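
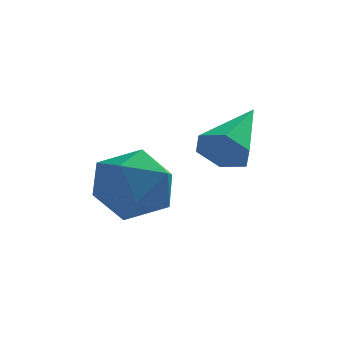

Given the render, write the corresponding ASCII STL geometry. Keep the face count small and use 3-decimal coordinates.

solid 
facet normal -0.408 -0.811 -0.420
outer loop
vertex 1.526 -1.429 -1.956
vertex 0.938 -1.398 -1.445
vertex 0.885 -1.019 -2.125
endloop
endfacet
facet normal 0.506 0.501 -0.702
outer loop
vertex 1.526 -1.429 -1.956
vertex 0.885 -1.019 -2.125
vertex 1.762 0.238 -0.595
endloop
endfacet
facet normal -0.408 -0.811 -0.420
outer loop
vertex 0.885 -1.019 -2.125
vertex 0.938 -1.398 -1.445
vertex 0.296 -0.987 -1.614
endloop
endfacet
facet normal -0.357 0.812 -0.462
outer loop
vertex 0.885 -1.019 -2.125
vertex 0.296 -0.987 -1.614
vertex 1.762 0.238 -0.595
endloop
endfacet
facet normal -0.408 -0.810 -0.421
outer loop
vertex 0.296 -0.987 -1.614
vertex 0.938 -1.398 -1.445
vertex 0.349 -1.367 -0.934
endloop
endfacet
facet normal -0.734 0.567 0.374
outer loop
vertex 0.296 -0.987 -1.614
vertex 0.349 -1.367 -0.934
vertex 1.762 0.238 -0.595
endloop
endfacet
facet normal -0.408 -0.809 -0.422
outer loop
vertex 0.349 -1.367 -0.934
vertex 0.938 -1.398 -1.445
vertex 0.99 -1.778 -0.766
endloop
endfacet
facet normal -0.246 0.012 0.969
outer loop
vertex 0.349 -1.367 -0.934
vertex 0.99 -1.778 -0.766
vertex 1.762 0.238 -0.595
endloop
endfacet
facet normal -0.408 -0.809 -0.422
outer loop
vertex 0.99 -1.778 -0.766
vertex 0.938 -1.398 -1.445
vertex 1.579 -1.809 -1.277
endloop
endfacet
facet normal 0.617 -0.298 0.729
outer loop
vertex 0.99 -1.778 -0.766
vertex 1.579 -1.809 -1.277
vertex 1.762 0.238 -0.595
endloop
endfacet
facet normal -0.409 -0.810 -0.421
outer loop
vertex 1.579 -1.809 -1.277
vertex 0.938 -1.398 -1.445
vertex 1.526 -1.429 -1.956
endloop
endfacet
facet normal 0.993 -0.053 -0.107
outer loop
vertex 1.579 -1.809 -1.277
vertex 1.526 -1.429 -1.956
vertex 1.762 0.238 -0.595
endloop
endfacet
facet normal -0.253 0.833 -0.492
outer loop
vertex -0.946 -2.117 -2.917
vertex -2.062 -2.275 -2.611
vertex -1.35 -1.654 -1.925
endloop
endfacet
facet normal 0.414 0.878 -0.241
outer loop
vertex -0.946 -2.117 -2.917
vertex -1.35 -1.654 -1.925
vertex -0.297 -2.157 -1.947
endloop
endfacet
facet normal 0.789 0.335 -0.514
outer loop
vertex -0.946 -2.117 -2.917
vertex -0.297 -2.157 -1.947
vertex -0.358 -3.089 -2.648
endloop
endfacet
facet normal 0.354 -0.044 -0.934
outer loop
vertex -0.946 -2.117 -2.917
vertex -0.358 -3.089 -2.648
vertex -1.448 -3.161 -3.058
endloop
endfacet
facet normal -0.290 0.264 -0.920
outer loop
vertex -0.946 -2.117 -2.917
vertex -1.448 -3.161 -3.058
vertex -2.062 -2.275 -2.611
endloop
endfacet
facet normal 0.389 0.794 0.467
outer loop
vertex -0.297 -2.157 -1.947
vertex -1.35 -1.654 -1.925
vertex -1.012 -2.339 -1.042
endloop
endfacet
facet normal -0.689 0.722 0.061
outer loop
vertex -1.35 -1.654 -1.925
vertex -2.062 -2.275 -2.611
vertex -2.102 -2.411 -1.452
endloop
endfacet
facet normal -0.749 -0.200 -0.632
outer loop
vertex -2.062 -2.275 -2.611
vertex -1.448 -3.161 -3.058
vertex -2.163 -3.343 -2.153
endloop
endfacet
facet normal 0.292 -0.698 -0.654
outer loop
vertex -1.448 -3.161 -3.058
vertex -0.358 -3.089 -2.648
vertex -1.11 -3.846 -2.175
endloop
endfacet
facet normal 0.996 -0.084 0.025
outer loop
vertex -0.358 -3.089 -2.648
vertex -0.297 -2.157 -1.947
vertex -0.398 -3.225 -1.489
endloop
endfacet
facet normal -0.354 0.044 0.934
outer loop
vertex -1.514 -3.383 -1.183
vertex -1.012 -2.339 -1.042
vertex -2.102 -2.411 -1.452
endloop
endfacet
facet normal -0.789 -0.335 0.514
outer loop
vertex -1.514 -3.383 -1.183
vertex -2.102 -2.411 -1.452
vertex -2.163 -3.343 -2.153
endloop
endfacet
facet normal -0.414 -0.878 0.241
outer loop
vertex -1.514 -3.383 -1.183
vertex -2.163 -3.343 -2.153
vertex -1.11 -3.846 -2.175
endloop
endfacet
facet normal 0.253 -0.833 0.492
outer loop
vertex -1.514 -3.383 -1.183
vertex -1.11 -3.846 -2.175
vertex -0.398 -3.225 -1.489
endloop
endfacet
facet normal 0.290 -0.264 0.920
outer loop
vertex -1.514 -3.383 -1.183
vertex -0.398 -3.225 -1.489
vertex -1.012 -2.339 -1.042
endloop
endfacet
facet normal -0.292 0.698 0.654
outer loop
vertex -2.102 -2.411 -1.452
vertex -1.012 -2.339 -1.042
vertex -1.35 -1.654 -1.925
endloop
endfacet
facet normal -0.996 0.084 -0.025
outer loop
vertex -2.163 -3.343 -2.153
vertex -2.102 -2.411 -1.452
vertex -2.062 -2.275 -2.611
endloop
endfacet
facet normal -0.389 -0.794 -0.467
outer loop
vertex -1.11 -3.846 -2.175
vertex -2.163 -3.343 -2.153
vertex -1.448 -3.161 -3.058
endloop
endfacet
facet normal 0.689 -0.722 -0.061
outer loop
vertex -0.398 -3.225 -1.489
vertex -1.11 -3.846 -2.175
vertex -0.358 -3.089 -2.648
endloop
endfacet
facet normal 0.749 0.200 0.632
outer loop
vertex -1.012 -2.339 -1.042
vertex -0.398 -3.225 -1.489
vertex -0.297 -2.157 -1.947
endloop
endfacet

endsolid


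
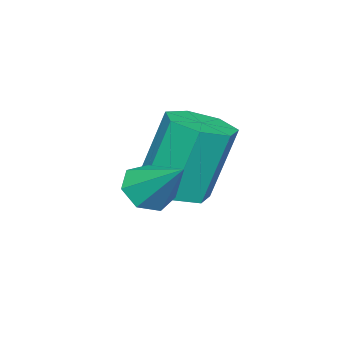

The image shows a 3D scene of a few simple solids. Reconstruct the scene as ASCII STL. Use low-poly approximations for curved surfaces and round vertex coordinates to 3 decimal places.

solid 
facet normal -0.198 -0.742 -0.640
outer loop
vertex 0.692 -0.363 -2.763
vertex 0.212 -0.141 -2.872
vertex 0.685 -0.056 -3.117
endloop
endfacet
facet normal 0.982 0.151 0.111
outer loop
vertex 0.692 -0.363 -2.763
vertex 0.685 -0.056 -3.117
vertex 0.448 0.741 -2.108
endloop
endfacet
facet normal -0.199 -0.741 -0.642
outer loop
vertex 0.685 -0.056 -3.117
vertex 0.212 -0.141 -2.872
vertex 0.322 0.188 -3.286
endloop
endfacet
facet normal 0.632 0.674 -0.384
outer loop
vertex 0.685 -0.056 -3.117
vertex 0.322 0.188 -3.286
vertex 0.448 0.741 -2.108
endloop
endfacet
facet normal -0.199 -0.741 -0.642
outer loop
vertex 0.322 0.188 -3.286
vertex 0.212 -0.141 -2.872
vertex -0.124 0.184 -3.143
endloop
endfacet
facet normal -0.139 0.902 -0.409
outer loop
vertex 0.322 0.188 -3.286
vertex -0.124 0.184 -3.143
vertex 0.448 0.741 -2.108
endloop
endfacet
facet normal -0.199 -0.741 -0.642
outer loop
vertex -0.124 0.184 -3.143
vertex 0.212 -0.141 -2.872
vertex -0.317 -0.065 -2.796
endloop
endfacet
facet normal -0.748 0.661 0.058
outer loop
vertex -0.124 0.184 -3.143
vertex -0.317 -0.065 -2.796
vertex 0.448 0.741 -2.108
endloop
endfacet
facet normal -0.199 -0.741 -0.641
outer loop
vertex -0.317 -0.065 -2.796
vertex 0.212 -0.141 -2.872
vertex -0.112 -0.371 -2.506
endloop
endfacet
facet normal -0.737 0.134 0.662
outer loop
vertex -0.317 -0.065 -2.796
vertex -0.112 -0.371 -2.506
vertex 0.448 0.741 -2.108
endloop
endfacet
facet normal -0.197 -0.742 -0.641
outer loop
vertex -0.112 -0.371 -2.506
vertex 0.212 -0.141 -2.872
vertex 0.337 -0.503 -2.491
endloop
endfacet
facet normal -0.115 -0.283 0.952
outer loop
vertex -0.112 -0.371 -2.506
vertex 0.337 -0.503 -2.491
vertex 0.448 0.741 -2.108
endloop
endfacet
facet normal -0.198 -0.742 -0.640
outer loop
vertex 0.337 -0.503 -2.491
vertex 0.212 -0.141 -2.872
vertex 0.692 -0.363 -2.763
endloop
endfacet
facet normal 0.651 -0.276 0.707
outer loop
vertex 0.337 -0.503 -2.491
vertex 0.692 -0.363 -2.763
vertex 0.448 0.741 -2.108
endloop
endfacet
facet normal 0.232 -0.206 -0.951
outer loop
vertex -0.554 -0.21 -3.488
vertex -1.155 -0.563 -3.558
vertex -1.031 0.116 -3.675
endloop
endfacet
facet normal 0.574 0.818 -0.037
outer loop
vertex -0.554 -0.21 -3.488
vertex -1.031 0.116 -3.675
vertex -0.945 0.136 -1.891
endloop
endfacet
facet normal 0.574 0.818 -0.037
outer loop
vertex -0.945 0.136 -1.891
vertex -1.031 0.116 -3.675
vertex -1.422 0.462 -2.079
endloop
endfacet
facet normal -0.234 0.206 0.950
outer loop
vertex -0.945 0.136 -1.891
vertex -1.422 0.462 -2.079
vertex -1.545 -0.217 -1.962
endloop
endfacet
facet normal 0.234 -0.206 -0.950
outer loop
vertex -1.031 0.116 -3.675
vertex -1.155 -0.563 -3.558
vertex -1.601 -0.069 -3.775
endloop
endfacet
facet normal -0.255 0.930 -0.264
outer loop
vertex -1.031 0.116 -3.675
vertex -1.601 -0.069 -3.775
vertex -1.422 0.462 -2.079
endloop
endfacet
facet normal -0.256 0.930 -0.264
outer loop
vertex -1.422 0.462 -2.079
vertex -1.601 -0.069 -3.775
vertex -1.992 0.277 -2.178
endloop
endfacet
facet normal -0.232 0.206 0.951
outer loop
vertex -1.422 0.462 -2.079
vertex -1.992 0.277 -2.178
vertex -1.545 -0.217 -1.962
endloop
endfacet
facet normal 0.233 -0.207 -0.950
outer loop
vertex -1.601 -0.069 -3.775
vertex -1.155 -0.563 -3.558
vertex -1.835 -0.626 -3.711
endloop
endfacet
facet normal -0.893 0.342 -0.293
outer loop
vertex -1.601 -0.069 -3.775
vertex -1.835 -0.626 -3.711
vertex -1.992 0.277 -2.178
endloop
endfacet
facet normal -0.893 0.342 -0.293
outer loop
vertex -1.992 0.277 -2.178
vertex -1.835 -0.626 -3.711
vertex -2.226 -0.28 -2.114
endloop
endfacet
facet normal -0.231 0.206 0.951
outer loop
vertex -1.992 0.277 -2.178
vertex -2.226 -0.28 -2.114
vertex -1.545 -0.217 -1.962
endloop
endfacet
facet normal 0.233 -0.204 -0.951
outer loop
vertex -1.835 -0.626 -3.711
vertex -1.155 -0.563 -3.558
vertex -1.556 -1.136 -3.533
endloop
endfacet
facet normal -0.858 -0.504 -0.101
outer loop
vertex -1.835 -0.626 -3.711
vertex -1.556 -1.136 -3.533
vertex -2.226 -0.28 -2.114
endloop
endfacet
facet normal -0.857 -0.505 -0.100
outer loop
vertex -2.226 -0.28 -2.114
vertex -1.556 -1.136 -3.533
vertex -1.947 -0.789 -1.936
endloop
endfacet
facet normal -0.231 0.206 0.951
outer loop
vertex -2.226 -0.28 -2.114
vertex -1.947 -0.789 -1.936
vertex -1.545 -0.217 -1.962
endloop
endfacet
facet normal 0.234 -0.206 -0.950
outer loop
vertex -1.556 -1.136 -3.533
vertex -1.155 -0.563 -3.558
vertex -0.976 -1.214 -3.373
endloop
endfacet
facet normal -0.177 -0.970 0.167
outer loop
vertex -1.556 -1.136 -3.533
vertex -0.976 -1.214 -3.373
vertex -1.947 -0.789 -1.936
endloop
endfacet
facet normal -0.178 -0.970 0.167
outer loop
vertex -1.947 -0.789 -1.936
vertex -0.976 -1.214 -3.373
vertex -1.366 -0.868 -1.777
endloop
endfacet
facet normal -0.232 0.206 0.951
outer loop
vertex -1.947 -0.789 -1.936
vertex -1.366 -0.868 -1.777
vertex -1.545 -0.217 -1.962
endloop
endfacet
facet normal 0.233 -0.206 -0.950
outer loop
vertex -0.976 -1.214 -3.373
vertex -1.155 -0.563 -3.558
vertex -0.529 -0.802 -3.353
endloop
endfacet
facet normal 0.637 -0.706 0.309
outer loop
vertex -0.976 -1.214 -3.373
vertex -0.529 -0.802 -3.353
vertex -1.366 -0.868 -1.777
endloop
endfacet
facet normal 0.638 -0.705 0.309
outer loop
vertex -1.366 -0.868 -1.777
vertex -0.529 -0.802 -3.353
vertex -0.92 -0.456 -1.757
endloop
endfacet
facet normal -0.233 0.206 0.950
outer loop
vertex -1.366 -0.868 -1.777
vertex -0.92 -0.456 -1.757
vertex -1.545 -0.217 -1.962
endloop
endfacet
facet normal 0.232 -0.207 -0.950
outer loop
vertex -0.529 -0.802 -3.353
vertex -1.155 -0.563 -3.558
vertex -0.554 -0.21 -3.488
endloop
endfacet
facet normal 0.972 0.091 0.218
outer loop
vertex -0.529 -0.802 -3.353
vertex -0.554 -0.21 -3.488
vertex -0.92 -0.456 -1.757
endloop
endfacet
facet normal 0.972 0.090 0.218
outer loop
vertex -0.92 -0.456 -1.757
vertex -0.554 -0.21 -3.488
vertex -0.945 0.136 -1.891
endloop
endfacet
facet normal -0.233 0.205 0.950
outer loop
vertex -0.92 -0.456 -1.757
vertex -0.945 0.136 -1.891
vertex -1.545 -0.217 -1.962
endloop
endfacet

endsolid


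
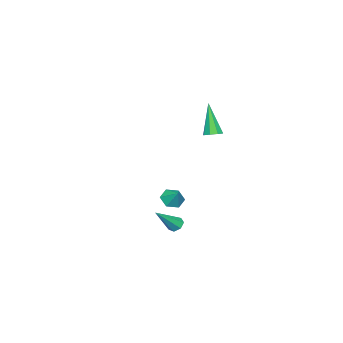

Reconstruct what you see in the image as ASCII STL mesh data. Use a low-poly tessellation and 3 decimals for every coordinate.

solid 
facet normal -0.655 0.298 -0.694
outer loop
vertex 1.534 -1.083 -3.294
vertex 1.134 -1.191 -2.963
vertex 1.402 -0.737 -3.021
endloop
endfacet
facet normal 0.838 0.497 -0.224
outer loop
vertex 1.534 -1.083 -3.294
vertex 1.402 -0.737 -3.021
vertex 2.366 -1.749 -1.657
endloop
endfacet
facet normal -0.654 0.297 -0.696
outer loop
vertex 1.402 -0.737 -3.021
vertex 1.134 -1.191 -2.963
vertex 1.068 -0.732 -2.705
endloop
endfacet
facet normal 0.366 0.852 0.374
outer loop
vertex 1.402 -0.737 -3.021
vertex 1.068 -0.732 -2.705
vertex 2.366 -1.749 -1.657
endloop
endfacet
facet normal -0.655 0.297 -0.695
outer loop
vertex 1.068 -0.732 -2.705
vertex 1.134 -1.191 -2.963
vertex 0.784 -1.073 -2.583
endloop
endfacet
facet normal -0.261 0.511 0.819
outer loop
vertex 1.068 -0.732 -2.705
vertex 0.784 -1.073 -2.583
vertex 2.366 -1.749 -1.657
endloop
endfacet
facet normal -0.655 0.296 -0.695
outer loop
vertex 0.784 -1.073 -2.583
vertex 1.134 -1.191 -2.963
vertex 0.764 -1.502 -2.747
endloop
endfacet
facet normal -0.570 -0.270 0.776
outer loop
vertex 0.784 -1.073 -2.583
vertex 0.764 -1.502 -2.747
vertex 2.366 -1.749 -1.657
endloop
endfacet
facet normal -0.655 0.296 -0.695
outer loop
vertex 0.764 -1.502 -2.747
vertex 1.134 -1.191 -2.963
vertex 1.023 -1.697 -3.074
endloop
endfacet
facet normal -0.328 -0.903 0.278
outer loop
vertex 0.764 -1.502 -2.747
vertex 1.023 -1.697 -3.074
vertex 2.366 -1.749 -1.657
endloop
endfacet
facet normal -0.656 0.296 -0.695
outer loop
vertex 1.023 -1.697 -3.074
vertex 1.134 -1.191 -2.963
vertex 1.365 -1.51 -3.317
endloop
endfacet
facet normal 0.283 -0.910 -0.302
outer loop
vertex 1.023 -1.697 -3.074
vertex 1.365 -1.51 -3.317
vertex 2.366 -1.749 -1.657
endloop
endfacet
facet normal -0.655 0.297 -0.695
outer loop
vertex 1.365 -1.51 -3.317
vertex 1.134 -1.191 -2.963
vertex 1.534 -1.083 -3.294
endloop
endfacet
facet normal 0.801 -0.289 -0.525
outer loop
vertex 1.365 -1.51 -3.317
vertex 1.534 -1.083 -3.294
vertex 2.366 -1.749 -1.657
endloop
endfacet
facet normal -0.388 -0.595 -0.704
outer loop
vertex -3.195 -4.327 -4.181
vertex -3.867 -4.308 -3.827
vertex -3.702 -3.789 -4.356
endloop
endfacet
facet normal 0.745 0.636 -0.203
outer loop
vertex -3.195 -4.327 -4.181
vertex -3.702 -3.789 -4.356
vertex -3.453 -3.672 -3.073
endloop
endfacet
facet normal -0.387 -0.595 -0.704
outer loop
vertex -3.702 -3.789 -4.356
vertex -3.867 -4.308 -3.827
vertex -4.374 -3.77 -4.003
endloop
endfacet
facet normal -0.018 0.996 -0.087
outer loop
vertex -3.702 -3.789 -4.356
vertex -4.374 -3.77 -4.003
vertex -3.453 -3.672 -3.073
endloop
endfacet
facet normal -0.387 -0.595 -0.704
outer loop
vertex -4.374 -3.77 -4.003
vertex -3.867 -4.308 -3.827
vertex -4.54 -4.289 -3.473
endloop
endfacet
facet normal -0.560 0.673 0.484
outer loop
vertex -4.374 -3.77 -4.003
vertex -4.54 -4.289 -3.473
vertex -3.453 -3.672 -3.073
endloop
endfacet
facet normal -0.388 -0.594 -0.705
outer loop
vertex -4.54 -4.289 -3.473
vertex -3.867 -4.308 -3.827
vertex -4.033 -4.828 -3.298
endloop
endfacet
facet normal -0.339 -0.013 0.941
outer loop
vertex -4.54 -4.289 -3.473
vertex -4.033 -4.828 -3.298
vertex -3.453 -3.672 -3.073
endloop
endfacet
facet normal -0.386 -0.594 -0.705
outer loop
vertex -4.033 -4.828 -3.298
vertex -3.867 -4.308 -3.827
vertex -3.36 -4.846 -3.651
endloop
endfacet
facet normal 0.423 -0.373 0.826
outer loop
vertex -4.033 -4.828 -3.298
vertex -3.36 -4.846 -3.651
vertex -3.453 -3.672 -3.073
endloop
endfacet
facet normal -0.388 -0.595 -0.704
outer loop
vertex -3.36 -4.846 -3.651
vertex -3.867 -4.308 -3.827
vertex -3.195 -4.327 -4.181
endloop
endfacet
facet normal 0.966 -0.048 0.254
outer loop
vertex -3.36 -4.846 -3.651
vertex -3.195 -4.327 -4.181
vertex -3.453 -3.672 -3.073
endloop
endfacet
facet normal 0.281 0.295 -0.913
outer loop
vertex -1.445 -0.929 2.891
vertex -1.92 -0.616 2.846
vertex -1.392 -0.522 3.039
endloop
endfacet
facet normal 0.860 -0.270 0.434
outer loop
vertex -1.445 -0.929 2.891
vertex -1.392 -0.522 3.039
vertex -2.54 -1.264 4.854
endloop
endfacet
facet normal 0.281 0.295 -0.913
outer loop
vertex -1.392 -0.522 3.039
vertex -1.92 -0.616 2.846
vertex -1.648 -0.17 3.074
endloop
endfacet
facet normal 0.673 0.430 0.602
outer loop
vertex -1.392 -0.522 3.039
vertex -1.648 -0.17 3.074
vertex -2.54 -1.264 4.854
endloop
endfacet
facet normal 0.282 0.295 -0.913
outer loop
vertex -1.648 -0.17 3.074
vertex -1.92 -0.616 2.846
vertex -2.063 -0.079 2.975
endloop
endfacet
facet normal 0.054 0.838 0.542
outer loop
vertex -1.648 -0.17 3.074
vertex -2.063 -0.079 2.975
vertex -2.54 -1.264 4.854
endloop
endfacet
facet normal 0.283 0.295 -0.913
outer loop
vertex -2.063 -0.079 2.975
vertex -1.92 -0.616 2.846
vertex -2.394 -0.303 2.8
endloop
endfacet
facet normal -0.637 0.715 0.289
outer loop
vertex -2.063 -0.079 2.975
vertex -2.394 -0.303 2.8
vertex -2.54 -1.264 4.854
endloop
endfacet
facet normal 0.283 0.294 -0.913
outer loop
vertex -2.394 -0.303 2.8
vertex -1.92 -0.616 2.846
vertex -2.448 -0.71 2.652
endloop
endfacet
facet normal -0.991 0.134 -0.008
outer loop
vertex -2.394 -0.303 2.8
vertex -2.448 -0.71 2.652
vertex -2.54 -1.264 4.854
endloop
endfacet
facet normal 0.283 0.294 -0.913
outer loop
vertex -2.448 -0.71 2.652
vertex -1.92 -0.616 2.846
vertex -2.192 -1.062 2.618
endloop
endfacet
facet normal -0.804 -0.568 -0.176
outer loop
vertex -2.448 -0.71 2.652
vertex -2.192 -1.062 2.618
vertex -2.54 -1.264 4.854
endloop
endfacet
facet normal 0.282 0.295 -0.913
outer loop
vertex -2.192 -1.062 2.618
vertex -1.92 -0.616 2.846
vertex -1.777 -1.152 2.717
endloop
endfacet
facet normal -0.184 -0.976 -0.117
outer loop
vertex -2.192 -1.062 2.618
vertex -1.777 -1.152 2.717
vertex -2.54 -1.264 4.854
endloop
endfacet
facet normal 0.281 0.295 -0.913
outer loop
vertex -1.777 -1.152 2.717
vertex -1.92 -0.616 2.846
vertex -1.445 -0.929 2.891
endloop
endfacet
facet normal 0.503 -0.854 0.135
outer loop
vertex -1.777 -1.152 2.717
vertex -1.445 -0.929 2.891
vertex -2.54 -1.264 4.854
endloop
endfacet

endsolid


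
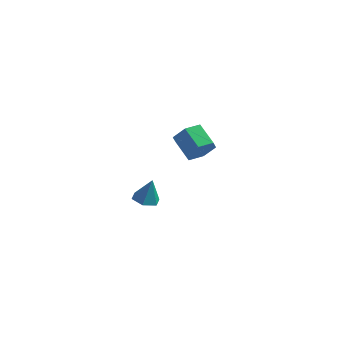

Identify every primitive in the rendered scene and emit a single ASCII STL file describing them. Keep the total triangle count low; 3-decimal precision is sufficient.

solid 
facet normal -0.220 -0.166 -0.961
outer loop
vertex -1.003 -3.937 1.573
vertex -1.703 -3.563 1.669
vertex -1.055 -3.149 1.449
endloop
endfacet
facet normal 0.975 0.096 0.201
outer loop
vertex -1.003 -3.937 1.573
vertex -1.055 -3.149 1.449
vertex -1.377 -3.317 3.091
endloop
endfacet
facet normal -0.220 -0.167 -0.961
outer loop
vertex -1.055 -3.149 1.449
vertex -1.703 -3.563 1.669
vertex -1.755 -2.774 1.544
endloop
endfacet
facet normal 0.483 0.856 0.182
outer loop
vertex -1.055 -3.149 1.449
vertex -1.755 -2.774 1.544
vertex -1.377 -3.317 3.091
endloop
endfacet
facet normal -0.220 -0.167 -0.961
outer loop
vertex -1.755 -2.774 1.544
vertex -1.703 -3.563 1.669
vertex -2.403 -3.188 1.764
endloop
endfacet
facet normal -0.399 0.831 0.389
outer loop
vertex -1.755 -2.774 1.544
vertex -2.403 -3.188 1.764
vertex -1.377 -3.317 3.091
endloop
endfacet
facet normal -0.220 -0.167 -0.961
outer loop
vertex -2.403 -3.188 1.764
vertex -1.703 -3.563 1.669
vertex -2.351 -3.977 1.889
endloop
endfacet
facet normal -0.788 0.045 0.614
outer loop
vertex -2.403 -3.188 1.764
vertex -2.351 -3.977 1.889
vertex -1.377 -3.317 3.091
endloop
endfacet
facet normal -0.220 -0.166 -0.961
outer loop
vertex -2.351 -3.977 1.889
vertex -1.703 -3.563 1.669
vertex -1.651 -4.351 1.793
endloop
endfacet
facet normal -0.296 -0.716 0.633
outer loop
vertex -2.351 -3.977 1.889
vertex -1.651 -4.351 1.793
vertex -1.377 -3.317 3.091
endloop
endfacet
facet normal -0.220 -0.166 -0.961
outer loop
vertex -1.651 -4.351 1.793
vertex -1.703 -3.563 1.669
vertex -1.003 -3.937 1.573
endloop
endfacet
facet normal 0.585 -0.690 0.426
outer loop
vertex -1.651 -4.351 1.793
vertex -1.003 -3.937 1.573
vertex -1.377 -3.317 3.091
endloop
endfacet
facet normal 0.644 -0.623 -0.444
outer loop
vertex 0.428 3.31 1.665
vertex -0.248 3.154 0.904
vertex 0.441 3.917 0.833
endloop
endfacet
facet normal 0.765 0.515 0.387
outer loop
vertex 0.428 3.31 1.665
vertex 0.441 3.917 0.833
vertex -0.577 4.282 2.358
endloop
endfacet
facet normal 0.765 0.515 0.387
outer loop
vertex -0.577 4.282 2.358
vertex 0.441 3.917 0.833
vertex -0.564 4.889 1.525
endloop
endfacet
facet normal -0.645 0.623 0.444
outer loop
vertex -0.577 4.282 2.358
vertex -0.564 4.889 1.525
vertex -1.252 4.126 1.596
endloop
endfacet
facet normal 0.644 -0.623 -0.444
outer loop
vertex 0.441 3.917 0.833
vertex -0.248 3.154 0.904
vertex -0.235 3.761 0.071
endloop
endfacet
facet normal 0.394 0.767 -0.506
outer loop
vertex 0.441 3.917 0.833
vertex -0.235 3.761 0.071
vertex -0.564 4.889 1.525
endloop
endfacet
facet normal 0.393 0.768 -0.507
outer loop
vertex -0.564 4.889 1.525
vertex -0.235 3.761 0.071
vertex -1.239 4.732 0.764
endloop
endfacet
facet normal -0.645 0.623 0.443
outer loop
vertex -0.564 4.889 1.525
vertex -1.239 4.732 0.764
vertex -1.252 4.126 1.596
endloop
endfacet
facet normal 0.645 -0.623 -0.444
outer loop
vertex -0.235 3.761 0.071
vertex -0.248 3.154 0.904
vertex -0.923 2.998 0.142
endloop
endfacet
facet normal -0.372 0.253 -0.893
outer loop
vertex -0.235 3.761 0.071
vertex -0.923 2.998 0.142
vertex -1.239 4.732 0.764
endloop
endfacet
facet normal -0.372 0.253 -0.893
outer loop
vertex -1.239 4.732 0.764
vertex -0.923 2.998 0.142
vertex -1.928 3.97 0.835
endloop
endfacet
facet normal -0.644 0.623 0.444
outer loop
vertex -1.239 4.732 0.764
vertex -1.928 3.97 0.835
vertex -1.252 4.126 1.596
endloop
endfacet
facet normal 0.645 -0.623 -0.444
outer loop
vertex -0.923 2.998 0.142
vertex -0.248 3.154 0.904
vertex -0.936 2.391 0.975
endloop
endfacet
facet normal -0.765 -0.515 -0.387
outer loop
vertex -0.923 2.998 0.142
vertex -0.936 2.391 0.975
vertex -1.928 3.97 0.835
endloop
endfacet
facet normal -0.765 -0.515 -0.388
outer loop
vertex -1.928 3.97 0.835
vertex -0.936 2.391 0.975
vertex -1.941 3.363 1.667
endloop
endfacet
facet normal -0.644 0.623 0.444
outer loop
vertex -1.928 3.97 0.835
vertex -1.941 3.363 1.667
vertex -1.252 4.126 1.596
endloop
endfacet
facet normal 0.645 -0.623 -0.443
outer loop
vertex -0.936 2.391 0.975
vertex -0.248 3.154 0.904
vertex -0.261 2.548 1.736
endloop
endfacet
facet normal -0.393 -0.767 0.507
outer loop
vertex -0.936 2.391 0.975
vertex -0.261 2.548 1.736
vertex -1.941 3.363 1.667
endloop
endfacet
facet normal -0.393 -0.768 0.506
outer loop
vertex -1.941 3.363 1.667
vertex -0.261 2.548 1.736
vertex -1.265 3.519 2.429
endloop
endfacet
facet normal -0.644 0.623 0.444
outer loop
vertex -1.941 3.363 1.667
vertex -1.265 3.519 2.429
vertex -1.252 4.126 1.596
endloop
endfacet
facet normal 0.644 -0.623 -0.444
outer loop
vertex -0.261 2.548 1.736
vertex -0.248 3.154 0.904
vertex 0.428 3.31 1.665
endloop
endfacet
facet normal 0.372 -0.253 0.893
outer loop
vertex -0.261 2.548 1.736
vertex 0.428 3.31 1.665
vertex -1.265 3.519 2.429
endloop
endfacet
facet normal 0.372 -0.252 0.893
outer loop
vertex -1.265 3.519 2.429
vertex 0.428 3.31 1.665
vertex -0.577 4.282 2.358
endloop
endfacet
facet normal -0.645 0.623 0.444
outer loop
vertex -1.265 3.519 2.429
vertex -0.577 4.282 2.358
vertex -1.252 4.126 1.596
endloop
endfacet

endsolid


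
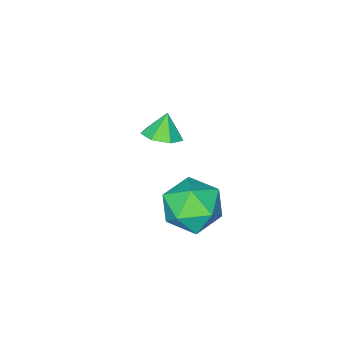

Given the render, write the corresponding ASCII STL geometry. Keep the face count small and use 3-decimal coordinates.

solid 
facet normal -0.947 0.313 -0.071
outer loop
vertex -1.824 3.018 -1.825
vertex -2.211 1.885 -1.655
vertex -2.041 2.615 -0.706
endloop
endfacet
facet normal -0.529 0.826 0.195
outer loop
vertex -1.824 3.018 -1.825
vertex -2.041 2.615 -0.706
vertex -1.064 3.292 -0.925
endloop
endfacet
facet normal -0.014 0.960 -0.281
outer loop
vertex -1.824 3.018 -1.825
vertex -1.064 3.292 -0.925
vertex -0.629 2.981 -2.01
endloop
endfacet
facet normal -0.114 0.529 -0.841
outer loop
vertex -1.824 3.018 -1.825
vertex -0.629 2.981 -2.01
vertex -1.339 2.111 -2.461
endloop
endfacet
facet normal -0.691 0.129 -0.711
outer loop
vertex -1.824 3.018 -1.825
vertex -1.339 2.111 -2.461
vertex -2.211 1.885 -1.655
endloop
endfacet
facet normal -0.222 0.575 0.788
outer loop
vertex -1.064 3.292 -0.925
vertex -2.041 2.615 -0.706
vertex -0.981 2.329 -0.199
endloop
endfacet
facet normal -0.899 -0.255 0.357
outer loop
vertex -2.041 2.615 -0.706
vertex -2.211 1.885 -1.655
vertex -1.691 1.459 -0.65
endloop
endfacet
facet normal -0.484 -0.553 -0.678
outer loop
vertex -2.211 1.885 -1.655
vertex -1.339 2.111 -2.461
vertex -1.256 1.148 -1.735
endloop
endfacet
facet normal 0.450 0.093 -0.888
outer loop
vertex -1.339 2.111 -2.461
vertex -0.629 2.981 -2.01
vertex -0.279 1.825 -1.954
endloop
endfacet
facet normal 0.612 0.791 0.019
outer loop
vertex -0.629 2.981 -2.01
vertex -1.064 3.292 -0.925
vertex -0.109 2.555 -1.005
endloop
endfacet
facet normal 0.114 -0.529 0.841
outer loop
vertex -0.496 1.422 -0.835
vertex -0.981 2.329 -0.199
vertex -1.691 1.459 -0.65
endloop
endfacet
facet normal 0.014 -0.960 0.281
outer loop
vertex -0.496 1.422 -0.835
vertex -1.691 1.459 -0.65
vertex -1.256 1.148 -1.735
endloop
endfacet
facet normal 0.529 -0.826 -0.195
outer loop
vertex -0.496 1.422 -0.835
vertex -1.256 1.148 -1.735
vertex -0.279 1.825 -1.954
endloop
endfacet
facet normal 0.947 -0.313 0.071
outer loop
vertex -0.496 1.422 -0.835
vertex -0.279 1.825 -1.954
vertex -0.109 2.555 -1.005
endloop
endfacet
facet normal 0.691 -0.129 0.711
outer loop
vertex -0.496 1.422 -0.835
vertex -0.109 2.555 -1.005
vertex -0.981 2.329 -0.199
endloop
endfacet
facet normal -0.450 -0.093 0.888
outer loop
vertex -1.691 1.459 -0.65
vertex -0.981 2.329 -0.199
vertex -2.041 2.615 -0.706
endloop
endfacet
facet normal -0.612 -0.791 -0.019
outer loop
vertex -1.256 1.148 -1.735
vertex -1.691 1.459 -0.65
vertex -2.211 1.885 -1.655
endloop
endfacet
facet normal 0.222 -0.575 -0.788
outer loop
vertex -0.279 1.825 -1.954
vertex -1.256 1.148 -1.735
vertex -1.339 2.111 -2.461
endloop
endfacet
facet normal 0.899 0.255 -0.357
outer loop
vertex -0.109 2.555 -1.005
vertex -0.279 1.825 -1.954
vertex -0.629 2.981 -2.01
endloop
endfacet
facet normal 0.484 0.553 0.678
outer loop
vertex -0.981 2.329 -0.199
vertex -0.109 2.555 -1.005
vertex -1.064 3.292 -0.925
endloop
endfacet
facet normal 0.433 0.187 -0.882
outer loop
vertex -2.779 -1.668 -1.725
vertex -3.481 -1.851 -2.108
vertex -3.226 -1.123 -1.829
endloop
endfacet
facet normal 0.284 0.399 0.872
outer loop
vertex -2.779 -1.668 -1.725
vertex -3.226 -1.123 -1.829
vertex -3.939 -2.049 -1.172
endloop
endfacet
facet normal 0.432 0.187 -0.882
outer loop
vertex -3.226 -1.123 -1.829
vertex -3.481 -1.851 -2.108
vertex -3.865 -1.127 -2.143
endloop
endfacet
facet normal -0.319 0.699 0.640
outer loop
vertex -3.226 -1.123 -1.829
vertex -3.865 -1.127 -2.143
vertex -3.939 -2.049 -1.172
endloop
endfacet
facet normal 0.432 0.186 -0.883
outer loop
vertex -3.865 -1.127 -2.143
vertex -3.481 -1.851 -2.108
vertex -4.215 -1.676 -2.43
endloop
endfacet
facet normal -0.867 0.393 0.307
outer loop
vertex -3.865 -1.127 -2.143
vertex -4.215 -1.676 -2.43
vertex -3.939 -2.049 -1.172
endloop
endfacet
facet normal 0.432 0.186 -0.883
outer loop
vertex -4.215 -1.676 -2.43
vertex -3.481 -1.851 -2.108
vertex -4.012 -2.357 -2.474
endloop
endfacet
facet normal -0.949 -0.291 0.122
outer loop
vertex -4.215 -1.676 -2.43
vertex -4.012 -2.357 -2.474
vertex -3.939 -2.049 -1.172
endloop
endfacet
facet normal 0.431 0.186 -0.883
outer loop
vertex -4.012 -2.357 -2.474
vertex -3.481 -1.851 -2.108
vertex -3.41 -2.657 -2.243
endloop
endfacet
facet normal -0.502 -0.835 0.226
outer loop
vertex -4.012 -2.357 -2.474
vertex -3.41 -2.657 -2.243
vertex -3.939 -2.049 -1.172
endloop
endfacet
facet normal 0.432 0.186 -0.883
outer loop
vertex -3.41 -2.657 -2.243
vertex -3.481 -1.851 -2.108
vertex -2.861 -2.35 -1.91
endloop
endfacet
facet normal 0.137 -0.831 0.539
outer loop
vertex -3.41 -2.657 -2.243
vertex -2.861 -2.35 -1.91
vertex -3.939 -2.049 -1.172
endloop
endfacet
facet normal 0.432 0.187 -0.882
outer loop
vertex -2.861 -2.35 -1.91
vertex -3.481 -1.851 -2.108
vertex -2.779 -1.668 -1.725
endloop
endfacet
facet normal 0.487 -0.283 0.826
outer loop
vertex -2.861 -2.35 -1.91
vertex -2.779 -1.668 -1.725
vertex -3.939 -2.049 -1.172
endloop
endfacet

endsolid


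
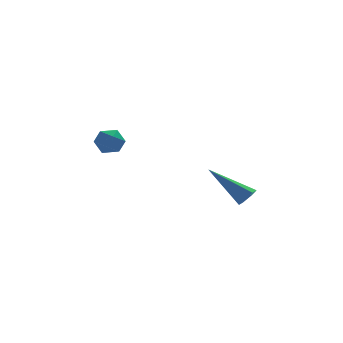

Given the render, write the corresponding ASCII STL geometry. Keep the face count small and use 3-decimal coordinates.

solid 
facet normal -0.016 -0.193 0.981
outer loop
vertex -2.392 -0.288 0.469
vertex -2.044 -0.866 0.361
vertex -1.708 -0.283 0.481
endloop
endfacet
facet normal -0.019 0.512 0.859
outer loop
vertex -2.392 -0.288 0.469
vertex -1.708 -0.283 0.481
vertex -2.049 0.223 0.172
endloop
endfacet
facet normal -0.591 0.663 0.459
outer loop
vertex -2.392 -0.288 0.469
vertex -2.049 0.223 0.172
vertex -2.594 -0.048 -0.138
endloop
endfacet
facet normal -0.941 0.054 0.334
outer loop
vertex -2.392 -0.288 0.469
vertex -2.594 -0.048 -0.138
vertex -2.591 -0.721 -0.021
endloop
endfacet
facet normal -0.585 -0.475 0.657
outer loop
vertex -2.392 -0.288 0.469
vertex -2.591 -0.721 -0.021
vertex -2.044 -0.866 0.361
endloop
endfacet
facet normal 0.564 0.673 0.479
outer loop
vertex -2.049 0.223 0.172
vertex -1.708 -0.283 0.481
vertex -1.489 -0.039 -0.119
endloop
endfacet
facet normal 0.569 -0.467 0.677
outer loop
vertex -1.708 -0.283 0.481
vertex -2.044 -0.866 0.361
vertex -1.486 -0.712 -0.002
endloop
endfacet
facet normal -0.352 -0.923 0.154
outer loop
vertex -2.044 -0.866 0.361
vertex -2.591 -0.721 -0.021
vertex -2.031 -0.983 -0.312
endloop
endfacet
facet normal -0.928 -0.068 -0.366
outer loop
vertex -2.591 -0.721 -0.021
vertex -2.594 -0.048 -0.138
vertex -2.372 -0.477 -0.621
endloop
endfacet
facet normal -0.361 0.917 -0.166
outer loop
vertex -2.594 -0.048 -0.138
vertex -2.049 0.223 0.172
vertex -2.036 0.106 -0.501
endloop
endfacet
facet normal 0.941 -0.054 -0.334
outer loop
vertex -1.688 -0.472 -0.609
vertex -1.489 -0.039 -0.119
vertex -1.486 -0.712 -0.002
endloop
endfacet
facet normal 0.591 -0.663 -0.459
outer loop
vertex -1.688 -0.472 -0.609
vertex -1.486 -0.712 -0.002
vertex -2.031 -0.983 -0.312
endloop
endfacet
facet normal 0.019 -0.512 -0.859
outer loop
vertex -1.688 -0.472 -0.609
vertex -2.031 -0.983 -0.312
vertex -2.372 -0.477 -0.621
endloop
endfacet
facet normal 0.016 0.193 -0.981
outer loop
vertex -1.688 -0.472 -0.609
vertex -2.372 -0.477 -0.621
vertex -2.036 0.106 -0.501
endloop
endfacet
facet normal 0.585 0.475 -0.657
outer loop
vertex -1.688 -0.472 -0.609
vertex -2.036 0.106 -0.501
vertex -1.489 -0.039 -0.119
endloop
endfacet
facet normal 0.928 0.068 0.366
outer loop
vertex -1.486 -0.712 -0.002
vertex -1.489 -0.039 -0.119
vertex -1.708 -0.283 0.481
endloop
endfacet
facet normal 0.361 -0.917 0.166
outer loop
vertex -2.031 -0.983 -0.312
vertex -1.486 -0.712 -0.002
vertex -2.044 -0.866 0.361
endloop
endfacet
facet normal -0.564 -0.673 -0.479
outer loop
vertex -2.372 -0.477 -0.621
vertex -2.031 -0.983 -0.312
vertex -2.591 -0.721 -0.021
endloop
endfacet
facet normal -0.569 0.467 -0.677
outer loop
vertex -2.036 0.106 -0.501
vertex -2.372 -0.477 -0.621
vertex -2.594 -0.048 -0.138
endloop
endfacet
facet normal 0.352 0.923 -0.154
outer loop
vertex -1.489 -0.039 -0.119
vertex -2.036 0.106 -0.501
vertex -2.049 0.223 0.172
endloop
endfacet
facet normal 0.609 -0.520 -0.600
outer loop
vertex 3.974 0.116 -3.778
vertex 3.667 -0.301 -3.728
vertex 3.581 0.04 -4.111
endloop
endfacet
facet normal 0.115 0.930 -0.348
outer loop
vertex 3.974 0.116 -3.778
vertex 3.581 0.04 -4.111
vertex 2.353 0.821 -2.432
endloop
endfacet
facet normal 0.609 -0.520 -0.600
outer loop
vertex 3.581 0.04 -4.111
vertex 3.667 -0.301 -3.728
vertex 3.275 -0.377 -4.06
endloop
endfacet
facet normal -0.645 0.393 -0.655
outer loop
vertex 3.581 0.04 -4.111
vertex 3.275 -0.377 -4.06
vertex 2.353 0.821 -2.432
endloop
endfacet
facet normal 0.609 -0.520 -0.600
outer loop
vertex 3.275 -0.377 -4.06
vertex 3.667 -0.301 -3.728
vertex 3.361 -0.718 -3.677
endloop
endfacet
facet normal -0.884 -0.430 -0.184
outer loop
vertex 3.275 -0.377 -4.06
vertex 3.361 -0.718 -3.677
vertex 2.353 0.821 -2.432
endloop
endfacet
facet normal 0.609 -0.520 -0.600
outer loop
vertex 3.361 -0.718 -3.677
vertex 3.667 -0.301 -3.728
vertex 3.753 -0.642 -3.345
endloop
endfacet
facet normal -0.363 -0.718 0.593
outer loop
vertex 3.361 -0.718 -3.677
vertex 3.753 -0.642 -3.345
vertex 2.353 0.821 -2.432
endloop
endfacet
facet normal 0.609 -0.520 -0.600
outer loop
vertex 3.753 -0.642 -3.345
vertex 3.667 -0.301 -3.728
vertex 4.06 -0.225 -3.395
endloop
endfacet
facet normal 0.395 -0.183 0.900
outer loop
vertex 3.753 -0.642 -3.345
vertex 4.06 -0.225 -3.395
vertex 2.353 0.821 -2.432
endloop
endfacet
facet normal 0.609 -0.520 -0.600
outer loop
vertex 4.06 -0.225 -3.395
vertex 3.667 -0.301 -3.728
vertex 3.974 0.116 -3.778
endloop
endfacet
facet normal 0.635 0.642 0.429
outer loop
vertex 4.06 -0.225 -3.395
vertex 3.974 0.116 -3.778
vertex 2.353 0.821 -2.432
endloop
endfacet

endsolid


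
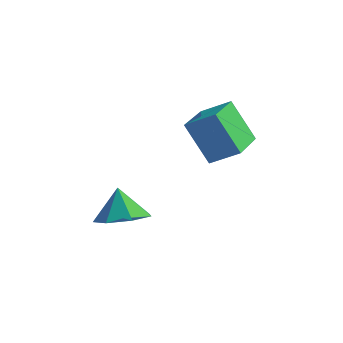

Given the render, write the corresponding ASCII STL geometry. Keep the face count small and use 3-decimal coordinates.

solid 
facet normal 0.319 -0.197 -0.927
outer loop
vertex -0.747 -3.579 -3.899
vertex -1.712 -3.935 -4.155
vertex -1.329 -2.95 -4.233
endloop
endfacet
facet normal 0.397 0.689 0.606
outer loop
vertex -0.747 -3.579 -3.899
vertex -1.329 -2.95 -4.233
vertex -2.148 -3.665 -2.885
endloop
endfacet
facet normal 0.319 -0.197 -0.927
outer loop
vertex -1.329 -2.95 -4.233
vertex -1.712 -3.935 -4.155
vertex -2.199 -3.063 -4.508
endloop
endfacet
facet normal -0.227 0.911 0.345
outer loop
vertex -1.329 -2.95 -4.233
vertex -2.199 -3.063 -4.508
vertex -2.148 -3.665 -2.885
endloop
endfacet
facet normal 0.320 -0.197 -0.927
outer loop
vertex -2.199 -3.063 -4.508
vertex -1.712 -3.935 -4.155
vertex -2.702 -3.833 -4.518
endloop
endfacet
facet normal -0.817 0.531 0.223
outer loop
vertex -2.199 -3.063 -4.508
vertex -2.702 -3.833 -4.518
vertex -2.148 -3.665 -2.885
endloop
endfacet
facet normal 0.320 -0.197 -0.927
outer loop
vertex -2.702 -3.833 -4.518
vertex -1.712 -3.935 -4.155
vertex -2.459 -4.68 -4.254
endloop
endfacet
facet normal -0.929 -0.163 0.332
outer loop
vertex -2.702 -3.833 -4.518
vertex -2.459 -4.68 -4.254
vertex -2.148 -3.665 -2.885
endloop
endfacet
facet normal 0.319 -0.197 -0.927
outer loop
vertex -2.459 -4.68 -4.254
vertex -1.712 -3.935 -4.155
vertex -1.653 -4.966 -3.916
endloop
endfacet
facet normal -0.478 -0.650 0.591
outer loop
vertex -2.459 -4.68 -4.254
vertex -1.653 -4.966 -3.916
vertex -2.148 -3.665 -2.885
endloop
endfacet
facet normal 0.319 -0.197 -0.927
outer loop
vertex -1.653 -4.966 -3.916
vertex -1.712 -3.935 -4.155
vertex -0.891 -4.476 -3.758
endloop
endfacet
facet normal 0.195 -0.562 0.803
outer loop
vertex -1.653 -4.966 -3.916
vertex -0.891 -4.476 -3.758
vertex -2.148 -3.665 -2.885
endloop
endfacet
facet normal 0.319 -0.197 -0.927
outer loop
vertex -0.891 -4.476 -3.758
vertex -1.712 -3.935 -4.155
vertex -0.747 -3.579 -3.899
endloop
endfacet
facet normal 0.585 0.034 0.811
outer loop
vertex -0.891 -4.476 -3.758
vertex -0.747 -3.579 -3.899
vertex -2.148 -3.665 -2.885
endloop
endfacet
facet normal -0.506 -0.070 0.860
outer loop
vertex 1.253 -2.633 1.255
vertex 0.641 -0.794 1.045
vertex 0.248 -3.038 0.631
endloop
endfacet
facet normal 0.314 -0.943 0.107
outer loop
vertex 1.199 -2.906 -0.985
vertex 1.253 -2.633 1.255
vertex 0.248 -3.038 0.631
endloop
endfacet
facet normal -0.505 -0.070 0.860
outer loop
vertex 0.248 -3.038 0.631
vertex 0.641 -0.794 1.045
vertex -0.363 -1.199 0.422
endloop
endfacet
facet normal -0.804 -0.324 -0.499
outer loop
vertex -0.363 -1.199 0.422
vertex 1.199 -2.906 -0.985
vertex 0.248 -3.038 0.631
endloop
endfacet
facet normal 0.803 0.324 0.499
outer loop
vertex 1.253 -2.633 1.255
vertex 1.592 -0.662 -0.571
vertex 0.641 -0.794 1.045
endloop
endfacet
facet normal 0.314 -0.943 0.107
outer loop
vertex 2.203 -2.501 -0.362
vertex 1.253 -2.633 1.255
vertex 1.199 -2.906 -0.985
endloop
endfacet
facet normal 0.804 0.324 0.499
outer loop
vertex 2.203 -2.501 -0.362
vertex 1.592 -0.662 -0.571
vertex 1.253 -2.633 1.255
endloop
endfacet
facet normal -0.314 0.943 -0.108
outer loop
vertex 0.641 -0.794 1.045
vertex 1.592 -0.662 -0.571
vertex -0.363 -1.199 0.422
endloop
endfacet
facet normal -0.804 -0.324 -0.499
outer loop
vertex 0.587 -1.067 -1.195
vertex 1.199 -2.906 -0.985
vertex -0.363 -1.199 0.422
endloop
endfacet
facet normal -0.314 0.943 -0.107
outer loop
vertex -0.363 -1.199 0.422
vertex 1.592 -0.662 -0.571
vertex 0.587 -1.067 -1.195
endloop
endfacet
facet normal 0.505 0.070 -0.860
outer loop
vertex 0.587 -1.067 -1.195
vertex 2.203 -2.501 -0.362
vertex 1.199 -2.906 -0.985
endloop
endfacet
facet normal 0.506 0.070 -0.860
outer loop
vertex 1.592 -0.662 -0.571
vertex 2.203 -2.501 -0.362
vertex 0.587 -1.067 -1.195
endloop
endfacet

endsolid


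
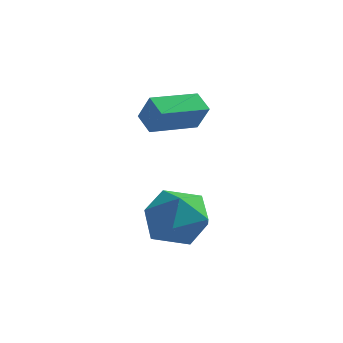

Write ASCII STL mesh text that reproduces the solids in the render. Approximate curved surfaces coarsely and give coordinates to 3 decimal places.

solid 
facet normal -0.650 0.619 -0.440
outer loop
vertex -1.962 0.561 -4.339
vertex -2.803 0.298 -3.466
vertex -2.015 1.242 -3.303
endloop
endfacet
facet normal 0.020 0.836 -0.548
outer loop
vertex -1.962 0.561 -4.339
vertex -2.015 1.242 -3.303
vertex -0.915 0.908 -3.771
endloop
endfacet
facet normal 0.373 0.308 -0.875
outer loop
vertex -1.962 0.561 -4.339
vertex -0.915 0.908 -3.771
vertex -1.024 -0.243 -4.222
endloop
endfacet
facet normal -0.080 -0.235 -0.969
outer loop
vertex -1.962 0.561 -4.339
vertex -1.024 -0.243 -4.222
vertex -2.191 -0.619 -4.034
endloop
endfacet
facet normal -0.713 -0.042 -0.700
outer loop
vertex -1.962 0.561 -4.339
vertex -2.191 -0.619 -4.034
vertex -2.803 0.298 -3.466
endloop
endfacet
facet normal 0.324 0.942 0.089
outer loop
vertex -0.915 0.908 -3.771
vertex -2.015 1.242 -3.303
vertex -1.109 0.859 -2.546
endloop
endfacet
facet normal -0.762 0.591 0.264
outer loop
vertex -2.015 1.242 -3.303
vertex -2.803 0.298 -3.466
vertex -2.276 0.483 -2.358
endloop
endfacet
facet normal -0.863 -0.480 -0.156
outer loop
vertex -2.803 0.298 -3.466
vertex -2.191 -0.619 -4.034
vertex -2.385 -0.668 -2.809
endloop
endfacet
facet normal 0.160 -0.791 -0.591
outer loop
vertex -2.191 -0.619 -4.034
vertex -1.024 -0.243 -4.222
vertex -1.285 -1.002 -3.277
endloop
endfacet
facet normal 0.894 0.088 -0.440
outer loop
vertex -1.024 -0.243 -4.222
vertex -0.915 0.908 -3.771
vertex -0.497 -0.058 -3.114
endloop
endfacet
facet normal 0.080 0.235 0.969
outer loop
vertex -1.338 -0.321 -2.241
vertex -1.109 0.859 -2.546
vertex -2.276 0.483 -2.358
endloop
endfacet
facet normal -0.373 -0.308 0.875
outer loop
vertex -1.338 -0.321 -2.241
vertex -2.276 0.483 -2.358
vertex -2.385 -0.668 -2.809
endloop
endfacet
facet normal -0.020 -0.836 0.548
outer loop
vertex -1.338 -0.321 -2.241
vertex -2.385 -0.668 -2.809
vertex -1.285 -1.002 -3.277
endloop
endfacet
facet normal 0.650 -0.619 0.440
outer loop
vertex -1.338 -0.321 -2.241
vertex -1.285 -1.002 -3.277
vertex -0.497 -0.058 -3.114
endloop
endfacet
facet normal 0.713 0.042 0.700
outer loop
vertex -1.338 -0.321 -2.241
vertex -0.497 -0.058 -3.114
vertex -1.109 0.859 -2.546
endloop
endfacet
facet normal -0.160 0.791 0.591
outer loop
vertex -2.276 0.483 -2.358
vertex -1.109 0.859 -2.546
vertex -2.015 1.242 -3.303
endloop
endfacet
facet normal -0.894 -0.088 0.440
outer loop
vertex -2.385 -0.668 -2.809
vertex -2.276 0.483 -2.358
vertex -2.803 0.298 -3.466
endloop
endfacet
facet normal -0.324 -0.942 -0.089
outer loop
vertex -1.285 -1.002 -3.277
vertex -2.385 -0.668 -2.809
vertex -2.191 -0.619 -4.034
endloop
endfacet
facet normal 0.762 -0.591 -0.264
outer loop
vertex -0.497 -0.058 -3.114
vertex -1.285 -1.002 -3.277
vertex -1.024 -0.243 -4.222
endloop
endfacet
facet normal 0.863 0.480 0.156
outer loop
vertex -1.109 0.859 -2.546
vertex -0.497 -0.058 -3.114
vertex -0.915 0.908 -3.771
endloop
endfacet
facet normal -0.547 -0.834 0.072
outer loop
vertex -2.843 1.617 0.525
vertex -3.462 2.064 1.001
vertex -3.391 1.893 -0.448
endloop
endfacet
facet normal 0.688 -0.497 -0.529
outer loop
vertex -2.378 3.436 -0.581
vertex -2.843 1.617 0.525
vertex -3.391 1.893 -0.448
endloop
endfacet
facet normal -0.547 -0.834 0.072
outer loop
vertex -3.391 1.893 -0.448
vertex -3.462 2.064 1.001
vertex -4.01 2.34 0.028
endloop
endfacet
facet normal -0.477 0.240 -0.846
outer loop
vertex -4.01 2.34 0.028
vertex -2.378 3.436 -0.581
vertex -3.391 1.893 -0.448
endloop
endfacet
facet normal 0.477 -0.240 0.846
outer loop
vertex -2.843 1.617 0.525
vertex -2.449 3.607 0.868
vertex -3.462 2.064 1.001
endloop
endfacet
facet normal 0.688 -0.497 -0.529
outer loop
vertex -1.83 3.16 0.392
vertex -2.843 1.617 0.525
vertex -2.378 3.436 -0.581
endloop
endfacet
facet normal 0.477 -0.240 0.846
outer loop
vertex -1.83 3.16 0.392
vertex -2.449 3.607 0.868
vertex -2.843 1.617 0.525
endloop
endfacet
facet normal -0.688 0.497 0.529
outer loop
vertex -3.462 2.064 1.001
vertex -2.449 3.607 0.868
vertex -4.01 2.34 0.028
endloop
endfacet
facet normal -0.477 0.240 -0.846
outer loop
vertex -2.997 3.883 -0.105
vertex -2.378 3.436 -0.581
vertex -4.01 2.34 0.028
endloop
endfacet
facet normal -0.688 0.497 0.529
outer loop
vertex -4.01 2.34 0.028
vertex -2.449 3.607 0.868
vertex -2.997 3.883 -0.105
endloop
endfacet
facet normal 0.547 0.834 -0.072
outer loop
vertex -2.997 3.883 -0.105
vertex -1.83 3.16 0.392
vertex -2.378 3.436 -0.581
endloop
endfacet
facet normal 0.547 0.834 -0.072
outer loop
vertex -2.449 3.607 0.868
vertex -1.83 3.16 0.392
vertex -2.997 3.883 -0.105
endloop
endfacet

endsolid


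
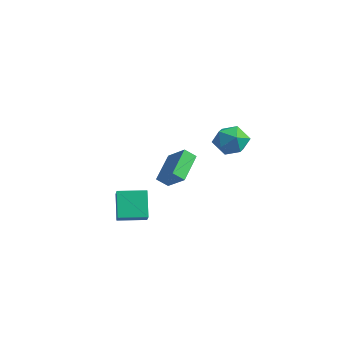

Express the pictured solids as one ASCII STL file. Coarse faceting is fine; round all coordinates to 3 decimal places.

solid 
facet normal -0.485 0.694 0.533
outer loop
vertex -4.187 1.42 -1.299
vertex -2.901 1.649 -0.428
vertex -3.923 2.027 -1.849
endloop
endfacet
facet normal -0.819 -0.146 -0.555
outer loop
vertex -2.919 0.591 -2.952
vertex -4.187 1.42 -1.299
vertex -3.923 2.027 -1.849
endloop
endfacet
facet normal -0.485 0.694 0.533
outer loop
vertex -3.923 2.027 -1.849
vertex -2.901 1.649 -0.428
vertex -2.637 2.256 -0.978
endloop
endfacet
facet normal 0.307 0.705 -0.639
outer loop
vertex -2.637 2.256 -0.978
vertex -2.919 0.591 -2.952
vertex -3.923 2.027 -1.849
endloop
endfacet
facet normal -0.307 -0.705 0.639
outer loop
vertex -4.187 1.42 -1.299
vertex -1.897 0.213 -1.531
vertex -2.901 1.649 -0.428
endloop
endfacet
facet normal -0.819 -0.146 -0.555
outer loop
vertex -3.183 -0.016 -2.402
vertex -4.187 1.42 -1.299
vertex -2.919 0.591 -2.952
endloop
endfacet
facet normal -0.307 -0.705 0.639
outer loop
vertex -3.183 -0.016 -2.402
vertex -1.897 0.213 -1.531
vertex -4.187 1.42 -1.299
endloop
endfacet
facet normal 0.819 0.146 0.555
outer loop
vertex -2.901 1.649 -0.428
vertex -1.897 0.213 -1.531
vertex -2.637 2.256 -0.978
endloop
endfacet
facet normal 0.307 0.705 -0.639
outer loop
vertex -1.633 0.82 -2.081
vertex -2.919 0.591 -2.952
vertex -2.637 2.256 -0.978
endloop
endfacet
facet normal 0.819 0.146 0.555
outer loop
vertex -2.637 2.256 -0.978
vertex -1.897 0.213 -1.531
vertex -1.633 0.82 -2.081
endloop
endfacet
facet normal 0.485 -0.694 -0.533
outer loop
vertex -1.633 0.82 -2.081
vertex -3.183 -0.016 -2.402
vertex -2.919 0.591 -2.952
endloop
endfacet
facet normal 0.485 -0.694 -0.533
outer loop
vertex -1.897 0.213 -1.531
vertex -3.183 -0.016 -2.402
vertex -1.633 0.82 -2.081
endloop
endfacet
facet normal -0.504 0.282 0.816
outer loop
vertex -1.415 -3.584 -1.744
vertex -0.665 -2.16 -1.773
vertex -2.193 -3.187 -2.362
endloop
endfacet
facet normal -0.466 -0.885 0.018
outer loop
vertex -1.275 -3.7 -3.847
vertex -1.415 -3.584 -1.744
vertex -2.193 -3.187 -2.362
endloop
endfacet
facet normal -0.504 0.281 0.817
outer loop
vertex -2.193 -3.187 -2.362
vertex -0.665 -2.16 -1.773
vertex -1.443 -1.763 -2.39
endloop
endfacet
facet normal -0.727 0.371 -0.578
outer loop
vertex -1.443 -1.763 -2.39
vertex -1.275 -3.7 -3.847
vertex -2.193 -3.187 -2.362
endloop
endfacet
facet normal 0.727 -0.371 0.578
outer loop
vertex -1.415 -3.584 -1.744
vertex 0.253 -2.673 -3.258
vertex -0.665 -2.16 -1.773
endloop
endfacet
facet normal -0.466 -0.885 0.018
outer loop
vertex -0.497 -4.097 -3.23
vertex -1.415 -3.584 -1.744
vertex -1.275 -3.7 -3.847
endloop
endfacet
facet normal 0.727 -0.372 0.577
outer loop
vertex -0.497 -4.097 -3.23
vertex 0.253 -2.673 -3.258
vertex -1.415 -3.584 -1.744
endloop
endfacet
facet normal 0.466 0.885 -0.018
outer loop
vertex -0.665 -2.16 -1.773
vertex 0.253 -2.673 -3.258
vertex -1.443 -1.763 -2.39
endloop
endfacet
facet normal -0.727 0.371 -0.577
outer loop
vertex -0.525 -2.276 -3.876
vertex -1.275 -3.7 -3.847
vertex -1.443 -1.763 -2.39
endloop
endfacet
facet normal 0.466 0.885 -0.018
outer loop
vertex -1.443 -1.763 -2.39
vertex 0.253 -2.673 -3.258
vertex -0.525 -2.276 -3.876
endloop
endfacet
facet normal 0.504 -0.282 -0.817
outer loop
vertex -0.525 -2.276 -3.876
vertex -0.497 -4.097 -3.23
vertex -1.275 -3.7 -3.847
endloop
endfacet
facet normal 0.505 -0.282 -0.816
outer loop
vertex 0.253 -2.673 -3.258
vertex -0.497 -4.097 -3.23
vertex -0.525 -2.276 -3.876
endloop
endfacet
facet normal -0.459 0.761 -0.458
outer loop
vertex 3.845 0.784 2.18
vertex 2.912 0.345 2.385
vertex 3.339 1.016 3.072
endloop
endfacet
facet normal 0.156 0.974 -0.165
outer loop
vertex 3.845 0.784 2.18
vertex 3.339 1.016 3.072
vertex 4.377 0.852 3.084
endloop
endfacet
facet normal 0.682 0.581 -0.445
outer loop
vertex 3.845 0.784 2.18
vertex 4.377 0.852 3.084
vertex 4.592 0.079 2.404
endloop
endfacet
facet normal 0.392 0.125 -0.912
outer loop
vertex 3.845 0.784 2.18
vertex 4.592 0.079 2.404
vertex 3.687 -0.235 1.972
endloop
endfacet
facet normal -0.313 0.236 -0.920
outer loop
vertex 3.845 0.784 2.18
vertex 3.687 -0.235 1.972
vertex 2.912 0.345 2.385
endloop
endfacet
facet normal 0.126 0.836 0.534
outer loop
vertex 4.377 0.852 3.084
vertex 3.339 1.016 3.072
vertex 3.773 0.455 3.848
endloop
endfacet
facet normal -0.869 0.491 0.060
outer loop
vertex 3.339 1.016 3.072
vertex 2.912 0.345 2.385
vertex 2.868 0.141 3.416
endloop
endfacet
facet normal -0.633 -0.357 -0.686
outer loop
vertex 2.912 0.345 2.385
vertex 3.687 -0.235 1.972
vertex 3.083 -0.632 2.736
endloop
endfacet
facet normal 0.508 -0.538 -0.673
outer loop
vertex 3.687 -0.235 1.972
vertex 4.592 0.079 2.404
vertex 4.121 -0.796 2.748
endloop
endfacet
facet normal 0.976 0.200 0.081
outer loop
vertex 4.592 0.079 2.404
vertex 4.377 0.852 3.084
vertex 4.548 -0.125 3.435
endloop
endfacet
facet normal -0.392 -0.125 0.912
outer loop
vertex 3.615 -0.564 3.64
vertex 3.773 0.455 3.848
vertex 2.868 0.141 3.416
endloop
endfacet
facet normal -0.682 -0.581 0.445
outer loop
vertex 3.615 -0.564 3.64
vertex 2.868 0.141 3.416
vertex 3.083 -0.632 2.736
endloop
endfacet
facet normal -0.156 -0.974 0.165
outer loop
vertex 3.615 -0.564 3.64
vertex 3.083 -0.632 2.736
vertex 4.121 -0.796 2.748
endloop
endfacet
facet normal 0.459 -0.761 0.458
outer loop
vertex 3.615 -0.564 3.64
vertex 4.121 -0.796 2.748
vertex 4.548 -0.125 3.435
endloop
endfacet
facet normal 0.313 -0.236 0.920
outer loop
vertex 3.615 -0.564 3.64
vertex 4.548 -0.125 3.435
vertex 3.773 0.455 3.848
endloop
endfacet
facet normal -0.508 0.538 0.673
outer loop
vertex 2.868 0.141 3.416
vertex 3.773 0.455 3.848
vertex 3.339 1.016 3.072
endloop
endfacet
facet normal -0.976 -0.200 -0.081
outer loop
vertex 3.083 -0.632 2.736
vertex 2.868 0.141 3.416
vertex 2.912 0.345 2.385
endloop
endfacet
facet normal -0.126 -0.836 -0.534
outer loop
vertex 4.121 -0.796 2.748
vertex 3.083 -0.632 2.736
vertex 3.687 -0.235 1.972
endloop
endfacet
facet normal 0.869 -0.491 -0.060
outer loop
vertex 4.548 -0.125 3.435
vertex 4.121 -0.796 2.748
vertex 4.592 0.079 2.404
endloop
endfacet
facet normal 0.633 0.357 0.686
outer loop
vertex 3.773 0.455 3.848
vertex 4.548 -0.125 3.435
vertex 4.377 0.852 3.084
endloop
endfacet

endsolid


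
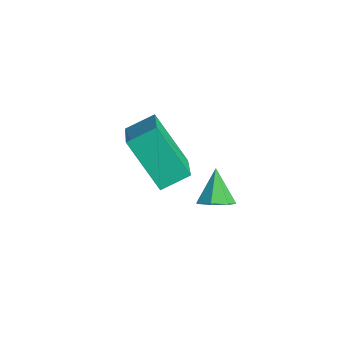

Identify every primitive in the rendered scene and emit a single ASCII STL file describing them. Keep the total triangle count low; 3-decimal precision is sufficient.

solid 
facet normal 0.555 -0.337 -0.761
outer loop
vertex 2.79 -0.82 0.44
vertex 2.428 -0.416 -0.003
vertex 3.011 -0.26 0.353
endloop
endfacet
facet normal 0.455 -0.041 0.889
outer loop
vertex 2.79 -0.82 0.44
vertex 3.011 -0.26 0.353
vertex 1.652 0.056 1.063
endloop
endfacet
facet normal 0.555 -0.336 -0.761
outer loop
vertex 3.011 -0.26 0.353
vertex 2.428 -0.416 -0.003
vertex 2.792 0.182 -0.002
endloop
endfacet
facet normal 0.456 0.684 0.570
outer loop
vertex 3.011 -0.26 0.353
vertex 2.792 0.182 -0.002
vertex 1.652 0.056 1.063
endloop
endfacet
facet normal 0.556 -0.337 -0.760
outer loop
vertex 2.792 0.182 -0.002
vertex 2.428 -0.416 -0.003
vertex 2.3 0.173 -0.358
endloop
endfacet
facet normal -0.058 0.997 0.055
outer loop
vertex 2.792 0.182 -0.002
vertex 2.3 0.173 -0.358
vertex 1.652 0.056 1.063
endloop
endfacet
facet normal 0.555 -0.338 -0.760
outer loop
vertex 2.3 0.173 -0.358
vertex 2.428 -0.416 -0.003
vertex 1.904 -0.279 -0.446
endloop
endfacet
facet normal -0.699 0.664 -0.264
outer loop
vertex 2.3 0.173 -0.358
vertex 1.904 -0.279 -0.446
vertex 1.652 0.056 1.063
endloop
endfacet
facet normal 0.555 -0.337 -0.761
outer loop
vertex 1.904 -0.279 -0.446
vertex 2.428 -0.416 -0.003
vertex 1.903 -0.835 -0.2
endloop
endfacet
facet normal -0.987 -0.065 -0.150
outer loop
vertex 1.904 -0.279 -0.446
vertex 1.903 -0.835 -0.2
vertex 1.652 0.056 1.063
endloop
endfacet
facet normal 0.555 -0.338 -0.760
outer loop
vertex 1.903 -0.835 -0.2
vertex 2.428 -0.416 -0.003
vertex 2.297 -1.075 0.194
endloop
endfacet
facet normal -0.702 -0.640 0.312
outer loop
vertex 1.903 -0.835 -0.2
vertex 2.297 -1.075 0.194
vertex 1.652 0.056 1.063
endloop
endfacet
facet normal 0.554 -0.338 -0.761
outer loop
vertex 2.297 -1.075 0.194
vertex 2.428 -0.416 -0.003
vertex 2.79 -0.82 0.44
endloop
endfacet
facet normal -0.061 -0.630 0.774
outer loop
vertex 2.297 -1.075 0.194
vertex 2.79 -0.82 0.44
vertex 1.652 0.056 1.063
endloop
endfacet
facet normal -0.602 -0.235 0.763
outer loop
vertex 2.338 -2.61 5.074
vertex 0.634 -1.721 4.003
vertex 2.119 -3.609 4.593
endloop
endfacet
facet normal 0.774 -0.404 0.487
outer loop
vertex 3.426 -3.099 2.937
vertex 2.338 -2.61 5.074
vertex 2.119 -3.609 4.593
endloop
endfacet
facet normal -0.602 -0.235 0.763
outer loop
vertex 2.119 -3.609 4.593
vertex 0.634 -1.721 4.003
vertex 0.415 -2.72 3.522
endloop
endfacet
facet normal -0.194 -0.884 -0.425
outer loop
vertex 0.415 -2.72 3.522
vertex 3.426 -3.099 2.937
vertex 2.119 -3.609 4.593
endloop
endfacet
facet normal 0.194 0.884 0.425
outer loop
vertex 2.338 -2.61 5.074
vertex 1.941 -1.211 2.347
vertex 0.634 -1.721 4.003
endloop
endfacet
facet normal 0.774 -0.404 0.487
outer loop
vertex 3.645 -2.1 3.418
vertex 2.338 -2.61 5.074
vertex 3.426 -3.099 2.937
endloop
endfacet
facet normal 0.194 0.884 0.425
outer loop
vertex 3.645 -2.1 3.418
vertex 1.941 -1.211 2.347
vertex 2.338 -2.61 5.074
endloop
endfacet
facet normal -0.774 0.404 -0.487
outer loop
vertex 0.634 -1.721 4.003
vertex 1.941 -1.211 2.347
vertex 0.415 -2.72 3.522
endloop
endfacet
facet normal -0.194 -0.884 -0.425
outer loop
vertex 1.722 -2.21 1.866
vertex 3.426 -3.099 2.937
vertex 0.415 -2.72 3.522
endloop
endfacet
facet normal -0.774 0.404 -0.487
outer loop
vertex 0.415 -2.72 3.522
vertex 1.941 -1.211 2.347
vertex 1.722 -2.21 1.866
endloop
endfacet
facet normal 0.602 0.235 -0.763
outer loop
vertex 1.722 -2.21 1.866
vertex 3.645 -2.1 3.418
vertex 3.426 -3.099 2.937
endloop
endfacet
facet normal 0.602 0.235 -0.763
outer loop
vertex 1.941 -1.211 2.347
vertex 3.645 -2.1 3.418
vertex 1.722 -2.21 1.866
endloop
endfacet

endsolid


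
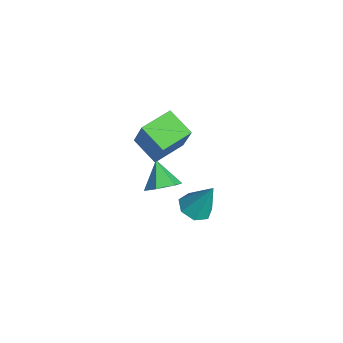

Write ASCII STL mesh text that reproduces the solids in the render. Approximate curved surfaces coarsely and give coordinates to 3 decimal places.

solid 
facet normal -0.261 -0.357 -0.897
outer loop
vertex 1.423 3.429 -2.943
vertex 0.66 2.999 -2.55
vertex 0.724 3.882 -2.92
endloop
endfacet
facet normal 0.541 0.838 -0.073
outer loop
vertex 1.423 3.429 -2.943
vertex 0.724 3.882 -2.92
vertex 1.22 3.761 -0.63
endloop
endfacet
facet normal -0.262 -0.357 -0.897
outer loop
vertex 0.724 3.882 -2.92
vertex 0.66 2.999 -2.55
vertex -0.022 3.67 -2.618
endloop
endfacet
facet normal -0.234 0.967 0.102
outer loop
vertex 0.724 3.882 -2.92
vertex -0.022 3.67 -2.618
vertex 1.22 3.761 -0.63
endloop
endfacet
facet normal -0.261 -0.356 -0.897
outer loop
vertex -0.022 3.67 -2.618
vertex 0.66 2.999 -2.55
vertex -0.255 2.952 -2.265
endloop
endfacet
facet normal -0.759 0.469 0.453
outer loop
vertex -0.022 3.67 -2.618
vertex -0.255 2.952 -2.265
vertex 1.22 3.761 -0.63
endloop
endfacet
facet normal -0.261 -0.357 -0.897
outer loop
vertex -0.255 2.952 -2.265
vertex 0.66 2.999 -2.55
vertex 0.202 2.269 -2.126
endloop
endfacet
facet normal -0.639 -0.282 0.716
outer loop
vertex -0.255 2.952 -2.265
vertex 0.202 2.269 -2.126
vertex 1.22 3.761 -0.63
endloop
endfacet
facet normal -0.262 -0.357 -0.897
outer loop
vertex 0.202 2.269 -2.126
vertex 0.66 2.999 -2.55
vertex 1.004 2.136 -2.307
endloop
endfacet
facet normal 0.037 -0.720 0.693
outer loop
vertex 0.202 2.269 -2.126
vertex 1.004 2.136 -2.307
vertex 1.22 3.761 -0.63
endloop
endfacet
facet normal -0.261 -0.356 -0.897
outer loop
vertex 1.004 2.136 -2.307
vertex 0.66 2.999 -2.55
vertex 1.548 2.652 -2.67
endloop
endfacet
facet normal 0.757 -0.515 0.402
outer loop
vertex 1.004 2.136 -2.307
vertex 1.548 2.652 -2.67
vertex 1.22 3.761 -0.63
endloop
endfacet
facet normal -0.261 -0.357 -0.897
outer loop
vertex 1.548 2.652 -2.67
vertex 0.66 2.999 -2.55
vertex 1.423 3.429 -2.943
endloop
endfacet
facet normal 0.982 0.179 0.060
outer loop
vertex 1.548 2.652 -2.67
vertex 1.423 3.429 -2.943
vertex 1.22 3.761 -0.63
endloop
endfacet
facet normal 0.700 0.004 -0.714
outer loop
vertex 2.187 1.451 1.283
vertex 1.567 1.023 0.673
vertex 1.61 1.99 0.72
endloop
endfacet
facet normal 0.022 0.733 0.680
outer loop
vertex 2.187 1.451 1.283
vertex 1.61 1.99 0.72
vertex 0.453 1.017 1.807
endloop
endfacet
facet normal 0.701 0.003 -0.713
outer loop
vertex 1.61 1.99 0.72
vertex 1.567 1.023 0.673
vertex 0.991 1.562 0.109
endloop
endfacet
facet normal -0.608 0.792 0.061
outer loop
vertex 1.61 1.99 0.72
vertex 0.991 1.562 0.109
vertex 0.453 1.017 1.807
endloop
endfacet
facet normal 0.701 0.003 -0.713
outer loop
vertex 0.991 1.562 0.109
vertex 1.567 1.023 0.673
vertex 0.947 0.594 0.062
endloop
endfacet
facet normal -0.957 0.057 -0.285
outer loop
vertex 0.991 1.562 0.109
vertex 0.947 0.594 0.062
vertex 0.453 1.017 1.807
endloop
endfacet
facet normal 0.701 0.004 -0.713
outer loop
vertex 0.947 0.594 0.062
vertex 1.567 1.023 0.673
vertex 1.524 0.055 0.626
endloop
endfacet
facet normal -0.676 -0.737 -0.013
outer loop
vertex 0.947 0.594 0.062
vertex 1.524 0.055 0.626
vertex 0.453 1.017 1.807
endloop
endfacet
facet normal 0.700 0.004 -0.714
outer loop
vertex 1.524 0.055 0.626
vertex 1.567 1.023 0.673
vertex 2.144 0.483 1.236
endloop
endfacet
facet normal -0.047 -0.795 0.605
outer loop
vertex 1.524 0.055 0.626
vertex 2.144 0.483 1.236
vertex 0.453 1.017 1.807
endloop
endfacet
facet normal 0.700 0.004 -0.714
outer loop
vertex 2.144 0.483 1.236
vertex 1.567 1.023 0.673
vertex 2.187 1.451 1.283
endloop
endfacet
facet normal 0.302 -0.060 0.951
outer loop
vertex 2.144 0.483 1.236
vertex 2.187 1.451 1.283
vertex 0.453 1.017 1.807
endloop
endfacet
facet normal -0.803 -0.395 0.446
outer loop
vertex 0.884 0.17 5.083
vertex 0.217 1.831 5.352
vertex -0.131 0.073 3.168
endloop
endfacet
facet normal 0.369 -0.918 -0.149
outer loop
vertex 1.203 0.729 2.428
vertex 0.884 0.17 5.083
vertex -0.131 0.073 3.168
endloop
endfacet
facet normal -0.803 -0.395 0.446
outer loop
vertex -0.131 0.073 3.168
vertex 0.217 1.831 5.352
vertex -0.798 1.734 3.437
endloop
endfacet
facet normal -0.468 -0.045 -0.883
outer loop
vertex -0.798 1.734 3.437
vertex 1.203 0.729 2.428
vertex -0.131 0.073 3.168
endloop
endfacet
facet normal 0.468 0.045 0.883
outer loop
vertex 0.884 0.17 5.083
vertex 1.551 2.487 4.612
vertex 0.217 1.831 5.352
endloop
endfacet
facet normal 0.369 -0.918 -0.149
outer loop
vertex 2.218 0.826 4.343
vertex 0.884 0.17 5.083
vertex 1.203 0.729 2.428
endloop
endfacet
facet normal 0.468 0.045 0.883
outer loop
vertex 2.218 0.826 4.343
vertex 1.551 2.487 4.612
vertex 0.884 0.17 5.083
endloop
endfacet
facet normal -0.369 0.918 0.149
outer loop
vertex 0.217 1.831 5.352
vertex 1.551 2.487 4.612
vertex -0.798 1.734 3.437
endloop
endfacet
facet normal -0.468 -0.045 -0.883
outer loop
vertex 0.536 2.39 2.697
vertex 1.203 0.729 2.428
vertex -0.798 1.734 3.437
endloop
endfacet
facet normal -0.369 0.918 0.149
outer loop
vertex -0.798 1.734 3.437
vertex 1.551 2.487 4.612
vertex 0.536 2.39 2.697
endloop
endfacet
facet normal 0.803 0.395 -0.446
outer loop
vertex 0.536 2.39 2.697
vertex 2.218 0.826 4.343
vertex 1.203 0.729 2.428
endloop
endfacet
facet normal 0.803 0.395 -0.446
outer loop
vertex 1.551 2.487 4.612
vertex 2.218 0.826 4.343
vertex 0.536 2.39 2.697
endloop
endfacet

endsolid


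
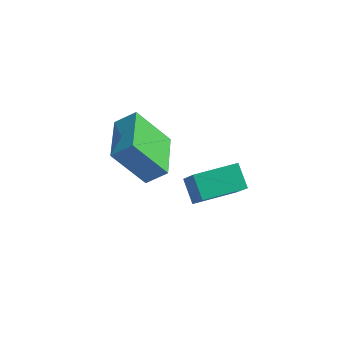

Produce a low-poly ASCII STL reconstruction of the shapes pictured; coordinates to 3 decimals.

solid 
facet normal -0.617 -0.093 0.782
outer loop
vertex 0.36 0.759 1.877
vertex -0.026 2.659 1.798
vertex -0.401 0.579 1.255
endloop
endfacet
facet normal 0.199 -0.979 0.040
outer loop
vertex 0.806 0.761 -0.278
vertex 0.36 0.759 1.877
vertex -0.401 0.579 1.255
endloop
endfacet
facet normal -0.616 -0.093 0.782
outer loop
vertex -0.401 0.579 1.255
vertex -0.026 2.659 1.798
vertex -0.788 2.478 1.176
endloop
endfacet
facet normal -0.762 -0.181 -0.622
outer loop
vertex -0.788 2.478 1.176
vertex 0.806 0.761 -0.278
vertex -0.401 0.579 1.255
endloop
endfacet
facet normal 0.762 0.181 0.622
outer loop
vertex 0.36 0.759 1.877
vertex 1.181 2.841 0.265
vertex -0.026 2.659 1.798
endloop
endfacet
facet normal 0.200 -0.979 0.040
outer loop
vertex 1.568 0.942 0.344
vertex 0.36 0.759 1.877
vertex 0.806 0.761 -0.278
endloop
endfacet
facet normal 0.762 0.181 0.622
outer loop
vertex 1.568 0.942 0.344
vertex 1.181 2.841 0.265
vertex 0.36 0.759 1.877
endloop
endfacet
facet normal -0.199 0.979 -0.041
outer loop
vertex -0.026 2.659 1.798
vertex 1.181 2.841 0.265
vertex -0.788 2.478 1.176
endloop
endfacet
facet normal -0.762 -0.181 -0.622
outer loop
vertex 0.42 2.661 -0.357
vertex 0.806 0.761 -0.278
vertex -0.788 2.478 1.176
endloop
endfacet
facet normal -0.199 0.979 -0.040
outer loop
vertex -0.788 2.478 1.176
vertex 1.181 2.841 0.265
vertex 0.42 2.661 -0.357
endloop
endfacet
facet normal 0.616 0.093 -0.782
outer loop
vertex 0.42 2.661 -0.357
vertex 1.568 0.942 0.344
vertex 0.806 0.761 -0.278
endloop
endfacet
facet normal 0.617 0.093 -0.782
outer loop
vertex 1.181 2.841 0.265
vertex 1.568 0.942 0.344
vertex 0.42 2.661 -0.357
endloop
endfacet
facet normal -0.806 -0.591 0.003
outer loop
vertex 3.173 -2.039 3.941
vertex 2.685 -1.38 2.844
vertex 3.645 -2.686 3.343
endloop
endfacet
facet normal 0.357 -0.480 0.801
outer loop
vertex 4.935 -1.74 3.336
vertex 3.173 -2.039 3.941
vertex 3.645 -2.686 3.343
endloop
endfacet
facet normal -0.806 -0.591 0.004
outer loop
vertex 3.645 -2.686 3.343
vertex 2.685 -1.38 2.844
vertex 3.157 -2.028 2.245
endloop
endfacet
facet normal 0.472 -0.648 -0.598
outer loop
vertex 3.157 -2.028 2.245
vertex 4.935 -1.74 3.336
vertex 3.645 -2.686 3.343
endloop
endfacet
facet normal -0.472 0.647 0.599
outer loop
vertex 3.173 -2.039 3.941
vertex 3.975 -0.434 2.837
vertex 2.685 -1.38 2.844
endloop
endfacet
facet normal 0.357 -0.481 0.801
outer loop
vertex 4.463 -1.092 3.935
vertex 3.173 -2.039 3.941
vertex 4.935 -1.74 3.336
endloop
endfacet
facet normal -0.472 0.647 0.598
outer loop
vertex 4.463 -1.092 3.935
vertex 3.975 -0.434 2.837
vertex 3.173 -2.039 3.941
endloop
endfacet
facet normal -0.357 0.481 -0.801
outer loop
vertex 2.685 -1.38 2.844
vertex 3.975 -0.434 2.837
vertex 3.157 -2.028 2.245
endloop
endfacet
facet normal 0.472 -0.647 -0.599
outer loop
vertex 4.447 -1.081 2.239
vertex 4.935 -1.74 3.336
vertex 3.157 -2.028 2.245
endloop
endfacet
facet normal -0.356 0.481 -0.801
outer loop
vertex 3.157 -2.028 2.245
vertex 3.975 -0.434 2.837
vertex 4.447 -1.081 2.239
endloop
endfacet
facet normal 0.807 0.591 -0.004
outer loop
vertex 4.447 -1.081 2.239
vertex 4.463 -1.092 3.935
vertex 4.935 -1.74 3.336
endloop
endfacet
facet normal 0.806 0.592 -0.004
outer loop
vertex 3.975 -0.434 2.837
vertex 4.463 -1.092 3.935
vertex 4.447 -1.081 2.239
endloop
endfacet

endsolid


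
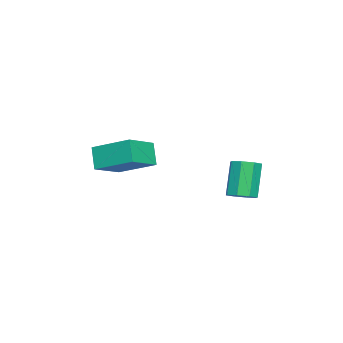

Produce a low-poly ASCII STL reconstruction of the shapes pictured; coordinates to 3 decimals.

solid 
facet normal -0.447 -0.271 0.852
outer loop
vertex 4.09 -2.868 2.772
vertex 2.764 -2.393 2.227
vertex 3.783 -4.505 2.091
endloop
endfacet
facet normal 0.878 -0.315 0.361
outer loop
vertex 4.276 -4.207 1.153
vertex 4.09 -2.868 2.772
vertex 3.783 -4.505 2.091
endloop
endfacet
facet normal -0.448 -0.271 0.852
outer loop
vertex 3.783 -4.505 2.091
vertex 2.764 -2.393 2.227
vertex 2.458 -4.03 1.545
endloop
endfacet
facet normal -0.170 -0.910 -0.378
outer loop
vertex 2.458 -4.03 1.545
vertex 4.276 -4.207 1.153
vertex 3.783 -4.505 2.091
endloop
endfacet
facet normal 0.170 0.910 0.379
outer loop
vertex 4.09 -2.868 2.772
vertex 3.257 -2.095 1.289
vertex 2.764 -2.393 2.227
endloop
endfacet
facet normal 0.878 -0.314 0.361
outer loop
vertex 4.582 -2.57 1.835
vertex 4.09 -2.868 2.772
vertex 4.276 -4.207 1.153
endloop
endfacet
facet normal 0.170 0.910 0.379
outer loop
vertex 4.582 -2.57 1.835
vertex 3.257 -2.095 1.289
vertex 4.09 -2.868 2.772
endloop
endfacet
facet normal -0.878 0.315 -0.361
outer loop
vertex 2.764 -2.393 2.227
vertex 3.257 -2.095 1.289
vertex 2.458 -4.03 1.545
endloop
endfacet
facet normal -0.170 -0.910 -0.379
outer loop
vertex 2.95 -3.732 0.608
vertex 4.276 -4.207 1.153
vertex 2.458 -4.03 1.545
endloop
endfacet
facet normal -0.878 0.315 -0.361
outer loop
vertex 2.458 -4.03 1.545
vertex 3.257 -2.095 1.289
vertex 2.95 -3.732 0.608
endloop
endfacet
facet normal 0.447 0.271 -0.852
outer loop
vertex 2.95 -3.732 0.608
vertex 4.582 -2.57 1.835
vertex 4.276 -4.207 1.153
endloop
endfacet
facet normal 0.448 0.270 -0.852
outer loop
vertex 3.257 -2.095 1.289
vertex 4.582 -2.57 1.835
vertex 2.95 -3.732 0.608
endloop
endfacet
facet normal 0.417 0.027 -0.909
outer loop
vertex 3.391 0.748 0.119
vertex 2.994 1.193 -0.05
vertex 3.557 1.184 0.208
endloop
endfacet
facet normal 0.839 -0.396 0.373
outer loop
vertex 3.391 0.748 0.119
vertex 3.557 1.184 0.208
vertex 2.704 0.703 1.619
endloop
endfacet
facet normal 0.839 -0.396 0.372
outer loop
vertex 2.704 0.703 1.619
vertex 3.557 1.184 0.208
vertex 2.87 1.138 1.708
endloop
endfacet
facet normal -0.416 -0.027 0.909
outer loop
vertex 2.704 0.703 1.619
vertex 2.87 1.138 1.708
vertex 2.306 1.147 1.45
endloop
endfacet
facet normal 0.417 0.027 -0.909
outer loop
vertex 3.557 1.184 0.208
vertex 2.994 1.193 -0.05
vertex 3.393 1.624 0.146
endloop
endfacet
facet normal 0.841 0.369 0.396
outer loop
vertex 3.557 1.184 0.208
vertex 3.393 1.624 0.146
vertex 2.87 1.138 1.708
endloop
endfacet
facet normal 0.841 0.368 0.396
outer loop
vertex 2.87 1.138 1.708
vertex 3.393 1.624 0.146
vertex 2.706 1.579 1.646
endloop
endfacet
facet normal -0.416 -0.027 0.909
outer loop
vertex 2.87 1.138 1.708
vertex 2.706 1.579 1.646
vertex 2.306 1.147 1.45
endloop
endfacet
facet normal 0.416 0.029 -0.909
outer loop
vertex 3.393 1.624 0.146
vertex 2.994 1.193 -0.05
vertex 2.995 1.812 -0.03
endloop
endfacet
facet normal 0.350 0.918 0.188
outer loop
vertex 3.393 1.624 0.146
vertex 2.995 1.812 -0.03
vertex 2.706 1.579 1.646
endloop
endfacet
facet normal 0.349 0.918 0.188
outer loop
vertex 2.706 1.579 1.646
vertex 2.995 1.812 -0.03
vertex 2.307 1.767 1.469
endloop
endfacet
facet normal -0.416 -0.027 0.909
outer loop
vertex 2.706 1.579 1.646
vertex 2.307 1.767 1.469
vertex 2.306 1.147 1.45
endloop
endfacet
facet normal 0.418 0.029 -0.908
outer loop
vertex 2.995 1.812 -0.03
vertex 2.994 1.193 -0.05
vertex 2.596 1.637 -0.219
endloop
endfacet
facet normal -0.346 0.929 -0.131
outer loop
vertex 2.995 1.812 -0.03
vertex 2.596 1.637 -0.219
vertex 2.307 1.767 1.469
endloop
endfacet
facet normal -0.347 0.929 -0.131
outer loop
vertex 2.307 1.767 1.469
vertex 2.596 1.637 -0.219
vertex 1.909 1.592 1.281
endloop
endfacet
facet normal -0.417 -0.027 0.908
outer loop
vertex 2.307 1.767 1.469
vertex 1.909 1.592 1.281
vertex 2.306 1.147 1.45
endloop
endfacet
facet normal 0.416 0.027 -0.909
outer loop
vertex 2.596 1.637 -0.219
vertex 2.994 1.193 -0.05
vertex 2.43 1.202 -0.308
endloop
endfacet
facet normal -0.839 0.396 -0.372
outer loop
vertex 2.596 1.637 -0.219
vertex 2.43 1.202 -0.308
vertex 1.909 1.592 1.281
endloop
endfacet
facet normal -0.840 0.396 -0.372
outer loop
vertex 1.909 1.592 1.281
vertex 2.43 1.202 -0.308
vertex 1.743 1.156 1.192
endloop
endfacet
facet normal -0.417 -0.027 0.909
outer loop
vertex 1.909 1.592 1.281
vertex 1.743 1.156 1.192
vertex 2.306 1.147 1.45
endloop
endfacet
facet normal 0.416 0.027 -0.909
outer loop
vertex 2.43 1.202 -0.308
vertex 2.994 1.193 -0.05
vertex 2.594 0.761 -0.246
endloop
endfacet
facet normal -0.841 -0.368 -0.396
outer loop
vertex 2.43 1.202 -0.308
vertex 2.594 0.761 -0.246
vertex 1.743 1.156 1.192
endloop
endfacet
facet normal -0.841 -0.369 -0.396
outer loop
vertex 1.743 1.156 1.192
vertex 2.594 0.761 -0.246
vertex 1.907 0.716 1.254
endloop
endfacet
facet normal -0.417 -0.027 0.909
outer loop
vertex 1.743 1.156 1.192
vertex 1.907 0.716 1.254
vertex 2.306 1.147 1.45
endloop
endfacet
facet normal 0.416 0.027 -0.909
outer loop
vertex 2.594 0.761 -0.246
vertex 2.994 1.193 -0.05
vertex 2.993 0.573 -0.069
endloop
endfacet
facet normal -0.349 -0.918 -0.188
outer loop
vertex 2.594 0.761 -0.246
vertex 2.993 0.573 -0.069
vertex 1.907 0.716 1.254
endloop
endfacet
facet normal -0.350 -0.918 -0.188
outer loop
vertex 1.907 0.716 1.254
vertex 2.993 0.573 -0.069
vertex 2.305 0.528 1.43
endloop
endfacet
facet normal -0.416 -0.029 0.909
outer loop
vertex 1.907 0.716 1.254
vertex 2.305 0.528 1.43
vertex 2.306 1.147 1.45
endloop
endfacet
facet normal 0.417 0.027 -0.908
outer loop
vertex 2.993 0.573 -0.069
vertex 2.994 1.193 -0.05
vertex 3.391 0.748 0.119
endloop
endfacet
facet normal 0.346 -0.929 0.131
outer loop
vertex 2.993 0.573 -0.069
vertex 3.391 0.748 0.119
vertex 2.305 0.528 1.43
endloop
endfacet
facet normal 0.346 -0.929 0.130
outer loop
vertex 2.305 0.528 1.43
vertex 3.391 0.748 0.119
vertex 2.704 0.703 1.619
endloop
endfacet
facet normal -0.418 -0.029 0.908
outer loop
vertex 2.305 0.528 1.43
vertex 2.704 0.703 1.619
vertex 2.306 1.147 1.45
endloop
endfacet

endsolid
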